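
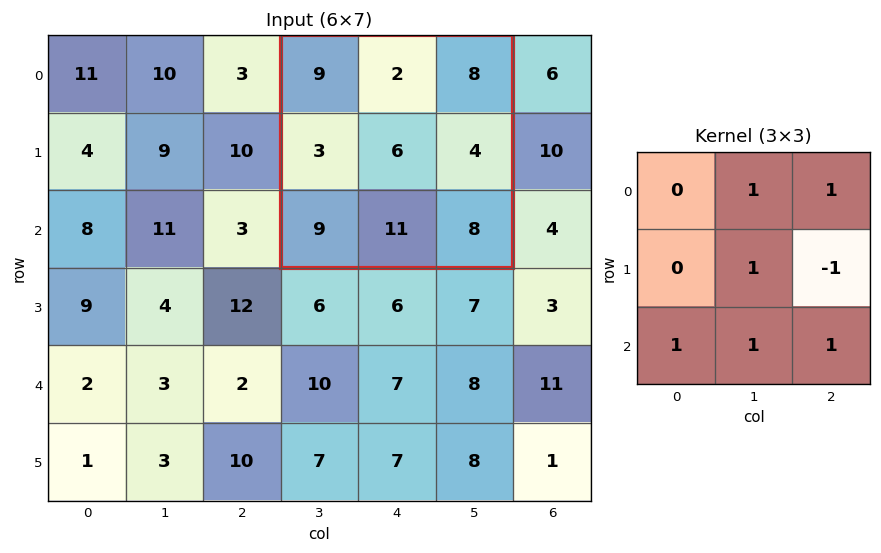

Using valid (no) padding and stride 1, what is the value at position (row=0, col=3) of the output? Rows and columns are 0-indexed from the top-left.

The receptive field on the input at this output position is [9 2 8 / 3 6 4 / 9 11 8]. Elementwise product with the kernel and sum: 2·1 + 8·1 + 6·1 + 4·-1 + 9·1 + 11·1 + 8·1.

40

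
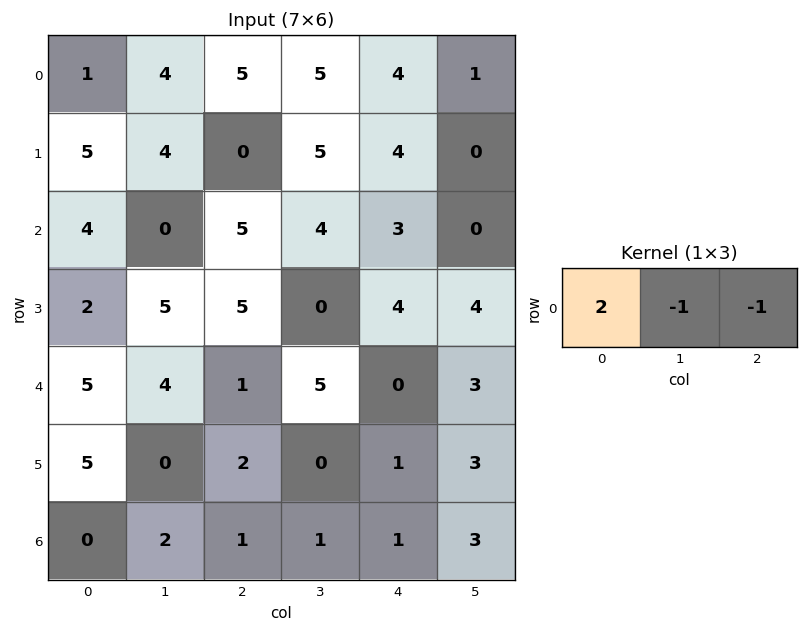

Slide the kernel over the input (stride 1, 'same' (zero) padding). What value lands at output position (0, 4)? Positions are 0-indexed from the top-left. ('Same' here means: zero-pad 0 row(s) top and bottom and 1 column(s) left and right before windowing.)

The receptive field on the zero-padded input at this output position is [5 4 1]. Elementwise product with the kernel and sum: 5·2 + 4·-1 + 1·-1.

5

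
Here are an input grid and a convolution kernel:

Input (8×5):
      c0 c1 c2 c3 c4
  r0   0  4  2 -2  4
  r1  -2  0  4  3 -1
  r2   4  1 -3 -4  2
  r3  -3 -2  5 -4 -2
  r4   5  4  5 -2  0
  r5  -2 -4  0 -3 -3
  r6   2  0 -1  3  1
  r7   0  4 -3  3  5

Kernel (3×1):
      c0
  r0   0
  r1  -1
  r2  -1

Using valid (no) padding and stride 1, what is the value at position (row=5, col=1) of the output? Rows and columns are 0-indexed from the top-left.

-4

The receptive field on the input at this output position is [-4 / 0 / 4]. Elementwise product with the kernel and sum: 0·-1 + 4·-1.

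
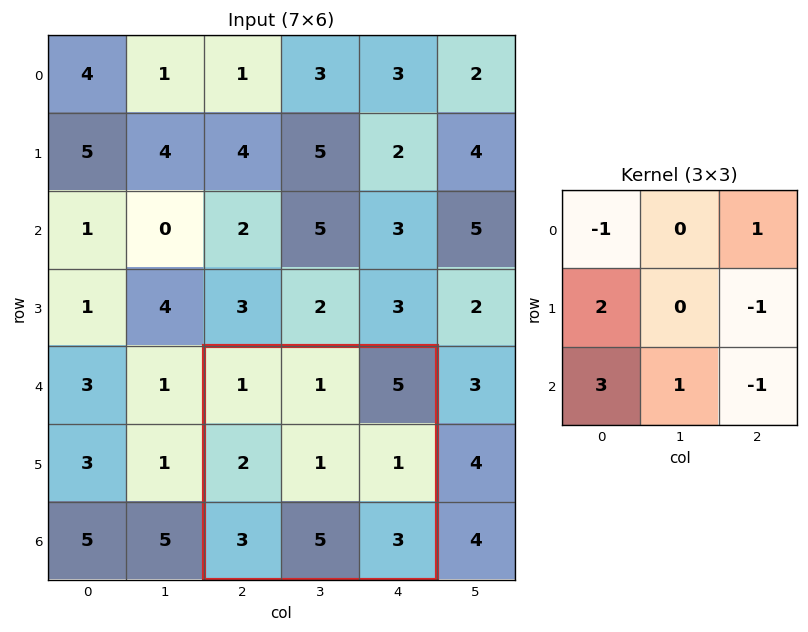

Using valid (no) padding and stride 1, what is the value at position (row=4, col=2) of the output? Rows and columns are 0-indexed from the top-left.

The receptive field on the input at this output position is [1 1 5 / 2 1 1 / 3 5 3]. Elementwise product with the kernel and sum: 1·-1 + 5·1 + 2·2 + 1·-1 + 3·3 + 5·1 + 3·-1.

18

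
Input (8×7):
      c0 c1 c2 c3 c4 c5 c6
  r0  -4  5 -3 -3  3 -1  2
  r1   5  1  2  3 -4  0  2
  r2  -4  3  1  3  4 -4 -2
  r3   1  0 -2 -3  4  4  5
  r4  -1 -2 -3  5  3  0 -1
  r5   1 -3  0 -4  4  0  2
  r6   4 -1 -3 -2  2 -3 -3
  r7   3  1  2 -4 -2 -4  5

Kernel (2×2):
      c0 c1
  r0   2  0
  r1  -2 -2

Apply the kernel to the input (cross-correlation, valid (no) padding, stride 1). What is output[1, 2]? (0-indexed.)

-4

The receptive field on the input at this output position is [2 3 / 1 3]. Elementwise product with the kernel and sum: 2·2 + 1·-2 + 3·-2.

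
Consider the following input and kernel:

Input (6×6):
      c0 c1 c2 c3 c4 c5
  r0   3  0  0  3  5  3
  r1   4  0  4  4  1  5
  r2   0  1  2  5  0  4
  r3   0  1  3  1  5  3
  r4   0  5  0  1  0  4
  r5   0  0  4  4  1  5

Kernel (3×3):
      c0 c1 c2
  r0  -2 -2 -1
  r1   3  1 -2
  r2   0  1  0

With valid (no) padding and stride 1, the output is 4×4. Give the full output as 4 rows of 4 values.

Output[0,0]: The receptive field on the input at this output position is [3 0 0 / 4 0 4 / 0 1 2]. Elementwise product with the kernel and sum: 3·-2 + 0·-2 + 0·-1 + 4·3 + 0·1 + 4·-2 + 1·1.
Output[0,1]: The receptive field on the input at this output position is [0 0 3 / 0 4 4 / 1 2 5]. Elementwise product with the kernel and sum: 0·-2 + 0·-2 + 3·-1 + 0·3 + 4·1 + 4·-2 + 2·1.

-1 -5 8 -16
-14 -14 -5 -3
-4 -7 -13 -12
0 8 -8 -19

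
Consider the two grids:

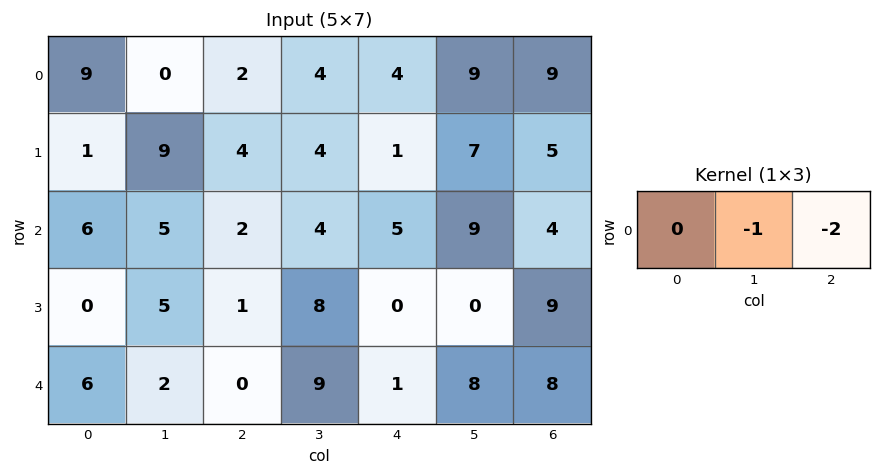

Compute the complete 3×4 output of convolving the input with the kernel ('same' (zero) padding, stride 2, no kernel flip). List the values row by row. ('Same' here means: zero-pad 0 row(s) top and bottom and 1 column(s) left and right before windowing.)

-9 -10 -22 -9
-16 -10 -23 -4
-10 -18 -17 -8

Output[0,0]: The receptive field on the zero-padded input at this output position is [0 9 0]. Elementwise product with the kernel and sum: 9·-1 + 0·-2.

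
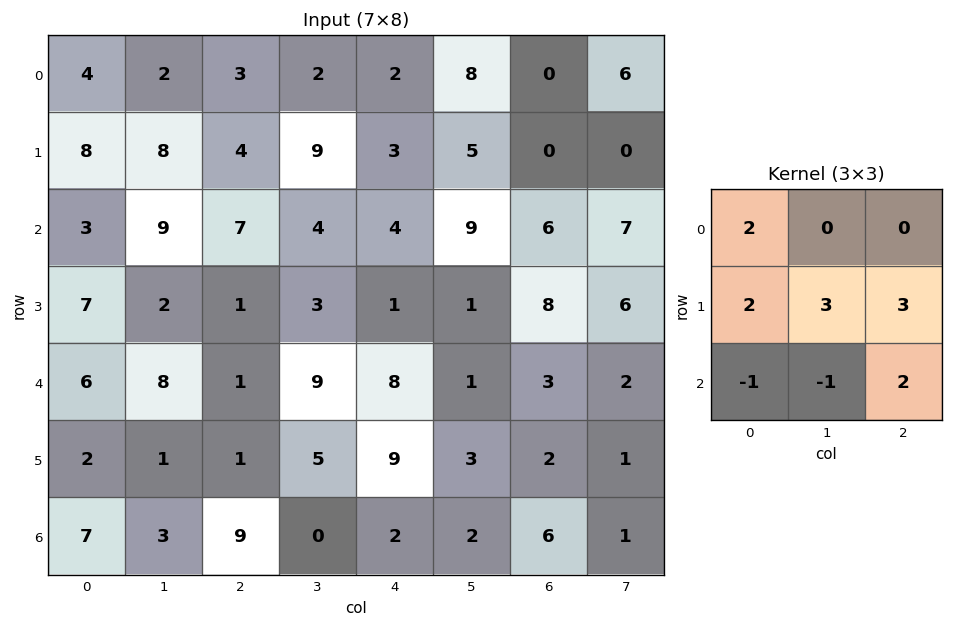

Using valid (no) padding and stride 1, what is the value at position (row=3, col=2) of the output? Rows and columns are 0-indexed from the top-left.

67

The receptive field on the input at this output position is [1 3 1 / 1 9 8 / 1 5 9]. Elementwise product with the kernel and sum: 1·2 + 1·2 + 9·3 + 8·3 + 1·-1 + 5·-1 + 9·2.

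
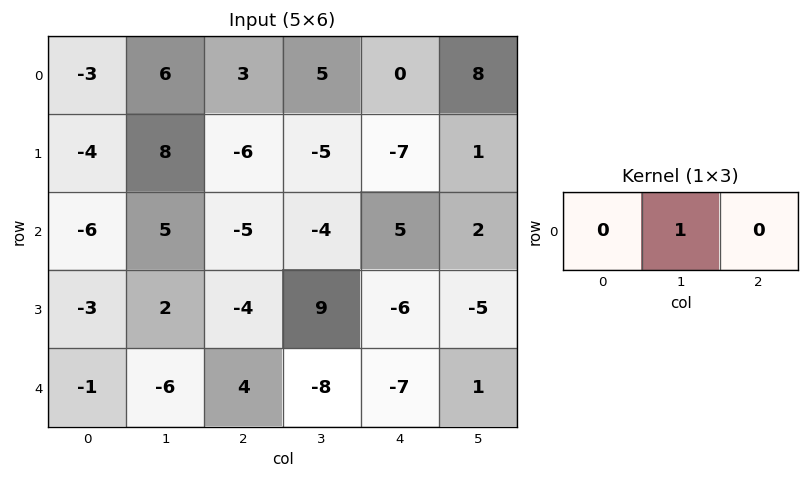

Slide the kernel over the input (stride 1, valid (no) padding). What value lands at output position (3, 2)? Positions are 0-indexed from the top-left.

9

The receptive field on the input at this output position is [-4 9 -6]. Elementwise product with the kernel and sum: 9·1.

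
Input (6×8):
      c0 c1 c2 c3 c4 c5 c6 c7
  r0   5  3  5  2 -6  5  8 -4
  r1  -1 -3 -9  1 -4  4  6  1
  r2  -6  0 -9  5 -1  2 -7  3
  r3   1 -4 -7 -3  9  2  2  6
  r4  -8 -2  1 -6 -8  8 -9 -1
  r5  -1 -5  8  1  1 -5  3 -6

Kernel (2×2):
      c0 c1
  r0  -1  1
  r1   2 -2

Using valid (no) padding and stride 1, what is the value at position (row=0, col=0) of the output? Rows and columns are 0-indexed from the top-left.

2

The receptive field on the input at this output position is [5 3 / -1 -3]. Elementwise product with the kernel and sum: 5·-1 + 3·1 + -1·2 + -3·-2.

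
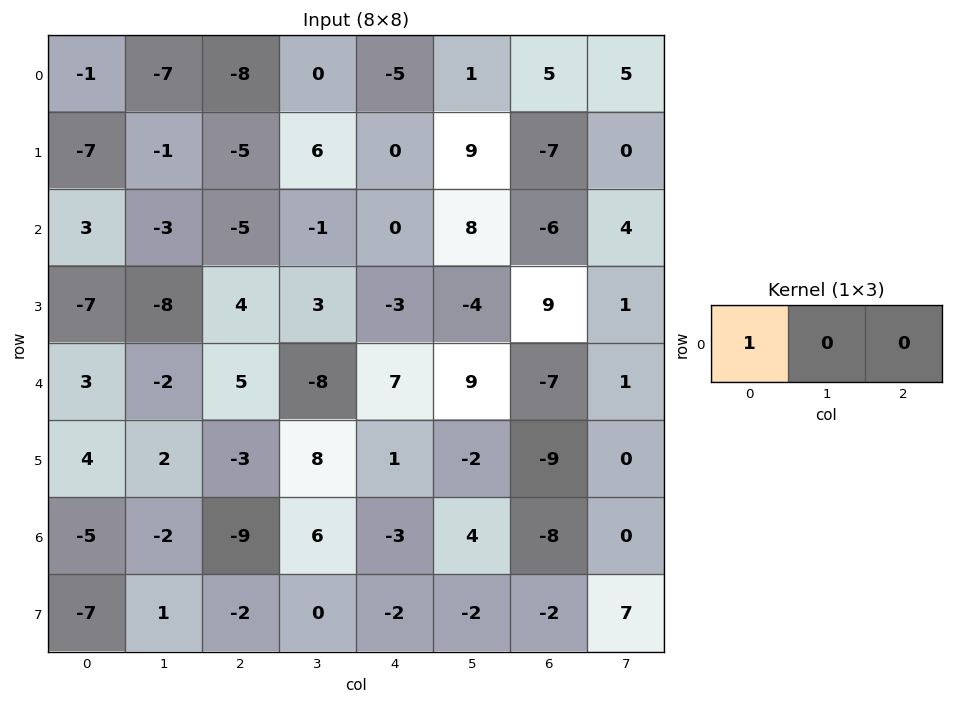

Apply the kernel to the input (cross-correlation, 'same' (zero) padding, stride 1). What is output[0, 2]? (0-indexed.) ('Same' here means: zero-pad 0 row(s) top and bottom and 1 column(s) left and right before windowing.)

The receptive field on the zero-padded input at this output position is [-7 -8 0]. Elementwise product with the kernel and sum: -7·1.

-7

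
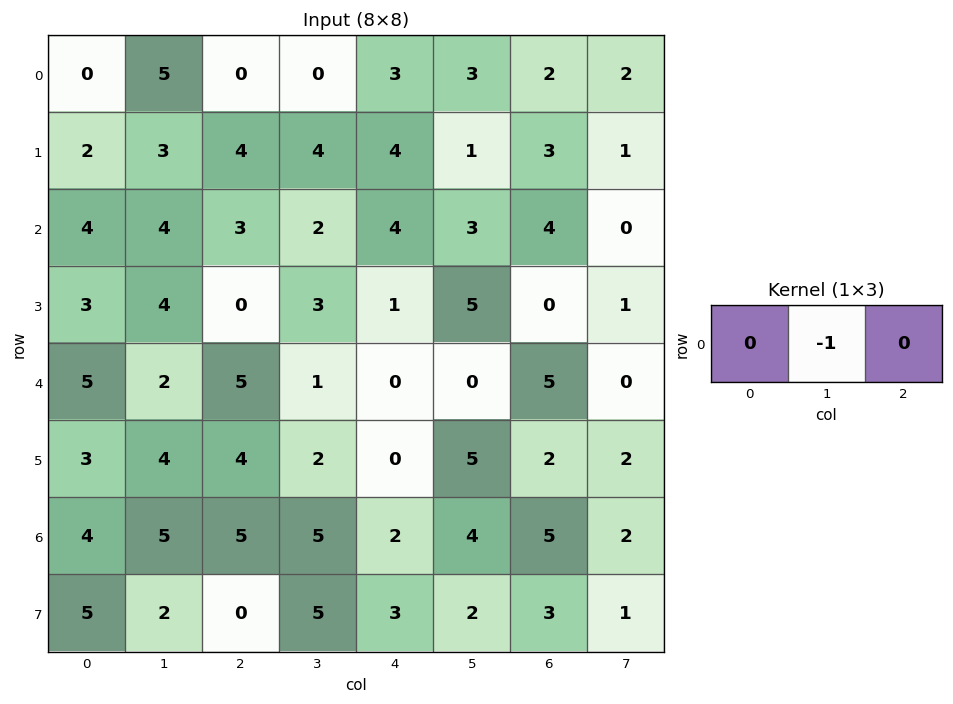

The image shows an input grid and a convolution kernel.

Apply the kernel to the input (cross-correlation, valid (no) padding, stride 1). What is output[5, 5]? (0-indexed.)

-2

The receptive field on the input at this output position is [5 2 2]. Elementwise product with the kernel and sum: 2·-1.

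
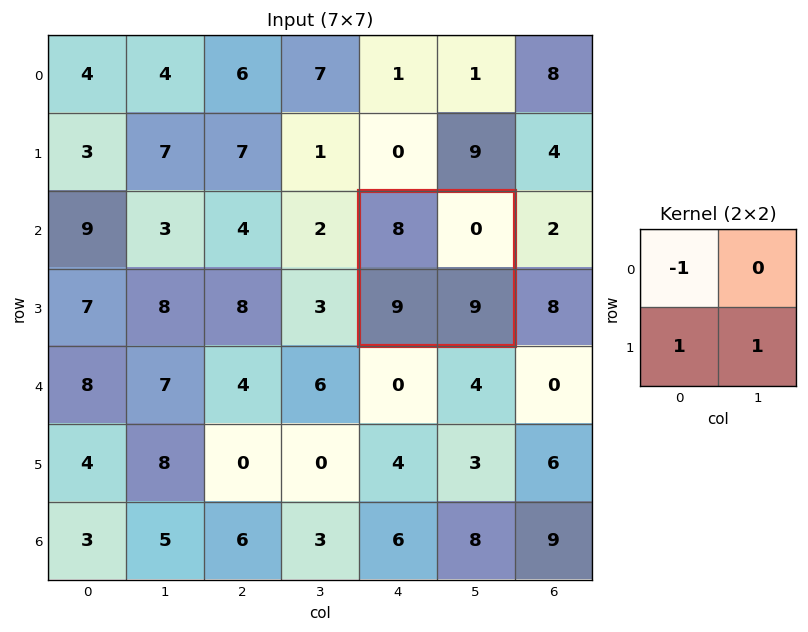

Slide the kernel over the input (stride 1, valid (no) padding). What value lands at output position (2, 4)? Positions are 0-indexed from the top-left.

The receptive field on the input at this output position is [8 0 / 9 9]. Elementwise product with the kernel and sum: 8·-1 + 9·1 + 9·1.

10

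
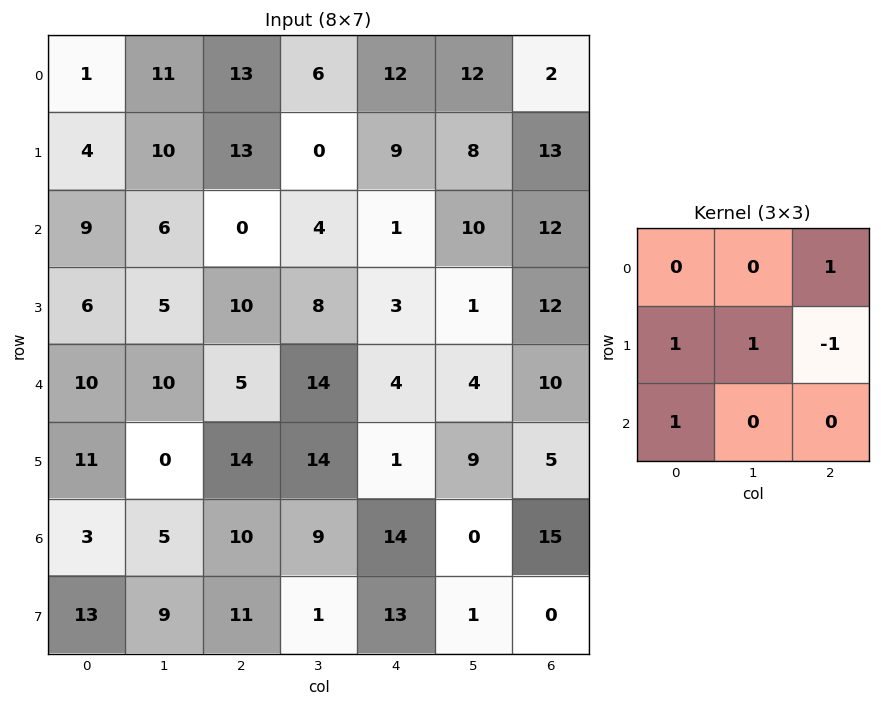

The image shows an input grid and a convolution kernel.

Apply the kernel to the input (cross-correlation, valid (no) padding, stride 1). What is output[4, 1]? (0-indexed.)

The receptive field on the input at this output position is [10 5 14 / 0 14 14 / 5 10 9]. Elementwise product with the kernel and sum: 14·1 + 0·1 + 14·1 + 14·-1 + 5·1.

19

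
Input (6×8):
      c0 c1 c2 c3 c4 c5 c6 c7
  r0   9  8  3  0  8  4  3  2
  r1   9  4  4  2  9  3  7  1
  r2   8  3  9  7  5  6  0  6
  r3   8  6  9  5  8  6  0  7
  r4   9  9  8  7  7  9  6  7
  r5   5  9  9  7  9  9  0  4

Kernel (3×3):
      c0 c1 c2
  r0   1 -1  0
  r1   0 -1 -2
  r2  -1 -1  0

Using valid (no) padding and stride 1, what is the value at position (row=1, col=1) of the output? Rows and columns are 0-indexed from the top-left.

-38

The receptive field on the input at this output position is [4 4 2 / 3 9 7 / 6 9 5]. Elementwise product with the kernel and sum: 4·1 + 4·-1 + 9·-1 + 7·-2 + 6·-1 + 9·-1.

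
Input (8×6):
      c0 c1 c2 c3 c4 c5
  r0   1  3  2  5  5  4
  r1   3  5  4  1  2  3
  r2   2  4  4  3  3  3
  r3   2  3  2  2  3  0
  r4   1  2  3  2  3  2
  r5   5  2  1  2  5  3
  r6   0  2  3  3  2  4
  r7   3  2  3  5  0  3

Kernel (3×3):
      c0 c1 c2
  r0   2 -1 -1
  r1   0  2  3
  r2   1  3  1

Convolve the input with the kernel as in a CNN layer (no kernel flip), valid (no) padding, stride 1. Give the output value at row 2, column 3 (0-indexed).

The receptive field on the input at this output position is [3 3 3 / 2 3 0 / 2 3 2]. Elementwise product with the kernel and sum: 3·2 + 3·-1 + 3·-1 + 3·2 + 0·3 + 2·1 + 3·3 + 2·1.

19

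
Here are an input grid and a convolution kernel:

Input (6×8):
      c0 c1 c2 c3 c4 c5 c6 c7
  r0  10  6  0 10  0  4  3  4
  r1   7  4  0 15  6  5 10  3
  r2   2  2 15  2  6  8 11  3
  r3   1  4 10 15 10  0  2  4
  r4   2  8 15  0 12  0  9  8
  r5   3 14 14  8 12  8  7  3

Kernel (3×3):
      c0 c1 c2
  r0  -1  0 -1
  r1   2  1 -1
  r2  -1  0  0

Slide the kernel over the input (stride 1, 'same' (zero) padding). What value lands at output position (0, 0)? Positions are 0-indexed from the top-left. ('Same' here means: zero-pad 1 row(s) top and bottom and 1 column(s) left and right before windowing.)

4

The receptive field on the zero-padded input at this output position is [0 0 0 / 0 10 6 / 0 7 4]. Elementwise product with the kernel and sum: 0·-1 + 0·-1 + 0·2 + 10·1 + 6·-1 + 0·-1.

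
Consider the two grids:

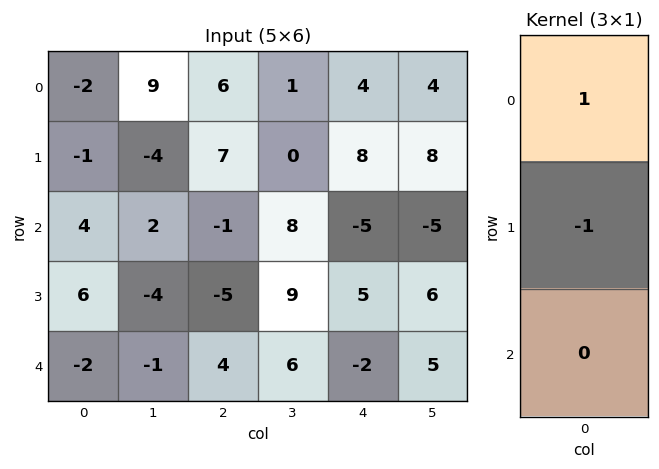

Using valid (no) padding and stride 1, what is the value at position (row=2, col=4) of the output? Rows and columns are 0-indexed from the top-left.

The receptive field on the input at this output position is [-5 / 5 / -2]. Elementwise product with the kernel and sum: -5·1 + 5·-1.

-10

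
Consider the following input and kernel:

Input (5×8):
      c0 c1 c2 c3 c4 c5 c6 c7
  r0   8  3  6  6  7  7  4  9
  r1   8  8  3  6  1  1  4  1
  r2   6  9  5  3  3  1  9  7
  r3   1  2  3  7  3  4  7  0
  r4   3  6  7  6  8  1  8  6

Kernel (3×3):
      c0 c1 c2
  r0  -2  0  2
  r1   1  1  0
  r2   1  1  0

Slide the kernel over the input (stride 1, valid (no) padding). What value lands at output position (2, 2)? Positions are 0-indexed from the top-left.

19

The receptive field on the input at this output position is [5 3 3 / 3 7 3 / 7 6 8]. Elementwise product with the kernel and sum: 5·-2 + 3·2 + 3·1 + 7·1 + 7·1 + 6·1.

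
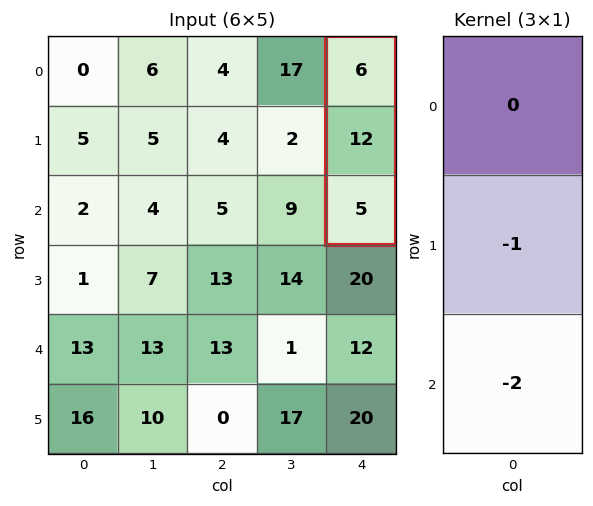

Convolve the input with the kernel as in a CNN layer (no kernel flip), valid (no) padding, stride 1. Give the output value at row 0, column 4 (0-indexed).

-22

The receptive field on the input at this output position is [6 / 12 / 5]. Elementwise product with the kernel and sum: 12·-1 + 5·-2.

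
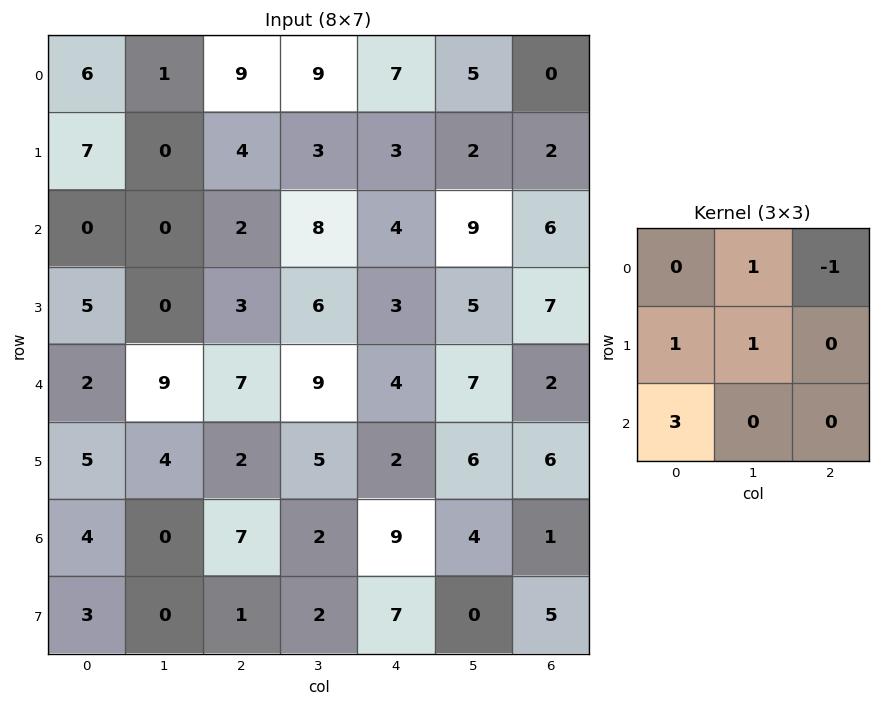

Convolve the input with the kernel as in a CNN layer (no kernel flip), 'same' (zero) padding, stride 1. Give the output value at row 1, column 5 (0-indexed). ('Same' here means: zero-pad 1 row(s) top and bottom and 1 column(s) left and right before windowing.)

22

The receptive field on the zero-padded input at this output position is [7 5 0 / 3 2 2 / 4 9 6]. Elementwise product with the kernel and sum: 5·1 + 0·-1 + 3·1 + 2·1 + 4·3.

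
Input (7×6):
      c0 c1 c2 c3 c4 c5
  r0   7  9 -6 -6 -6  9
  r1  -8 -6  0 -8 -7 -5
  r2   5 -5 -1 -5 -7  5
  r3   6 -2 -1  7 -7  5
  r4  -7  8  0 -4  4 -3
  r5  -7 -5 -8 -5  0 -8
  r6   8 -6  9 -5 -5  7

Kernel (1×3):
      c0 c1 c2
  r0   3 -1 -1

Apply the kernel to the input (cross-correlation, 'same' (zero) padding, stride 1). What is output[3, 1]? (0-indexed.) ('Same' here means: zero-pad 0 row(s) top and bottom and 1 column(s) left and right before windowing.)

21

The receptive field on the zero-padded input at this output position is [6 -2 -1]. Elementwise product with the kernel and sum: 6·3 + -2·-1 + -1·-1.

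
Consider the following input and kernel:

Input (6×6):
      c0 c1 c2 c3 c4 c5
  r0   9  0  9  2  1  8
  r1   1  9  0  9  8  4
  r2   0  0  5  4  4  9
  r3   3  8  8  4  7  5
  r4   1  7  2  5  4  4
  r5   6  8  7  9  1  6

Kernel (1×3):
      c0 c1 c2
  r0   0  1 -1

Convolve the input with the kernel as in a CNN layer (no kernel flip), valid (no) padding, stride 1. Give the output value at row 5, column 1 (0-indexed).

The receptive field on the input at this output position is [8 7 9]. Elementwise product with the kernel and sum: 7·1 + 9·-1.

-2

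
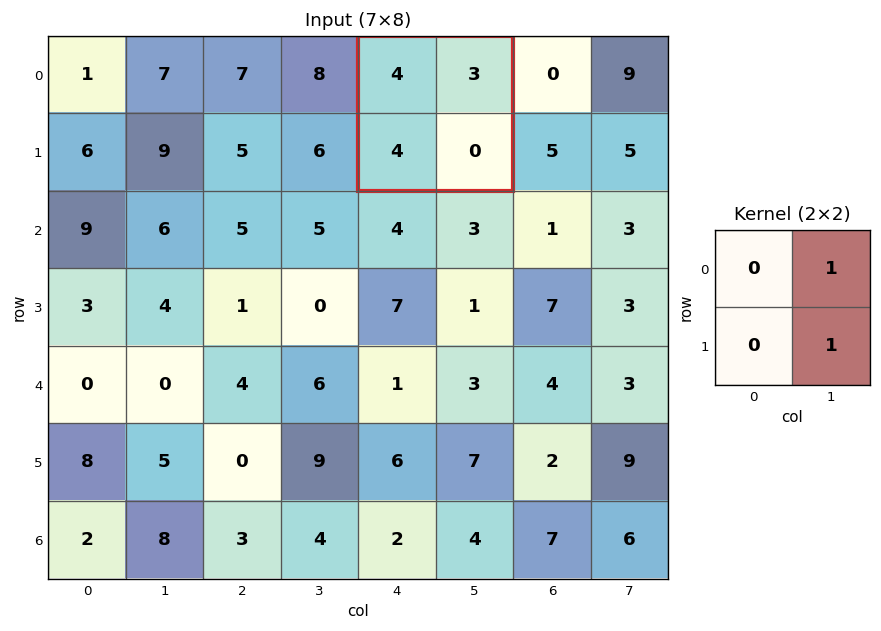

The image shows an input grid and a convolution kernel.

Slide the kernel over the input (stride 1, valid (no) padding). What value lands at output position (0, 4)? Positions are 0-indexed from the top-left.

The receptive field on the input at this output position is [4 3 / 4 0]. Elementwise product with the kernel and sum: 3·1 + 0·1.

3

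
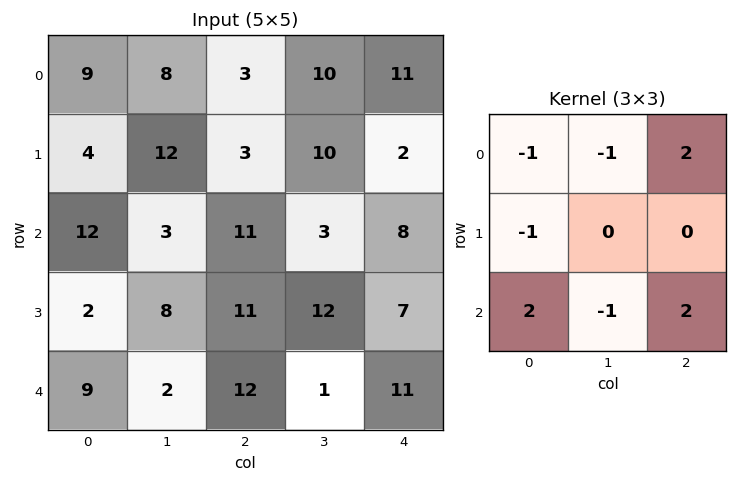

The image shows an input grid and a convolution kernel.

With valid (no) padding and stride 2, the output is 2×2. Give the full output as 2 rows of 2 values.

Output[0,0]: The receptive field on the input at this output position is [9 8 3 / 4 12 3 / 12 3 11]. Elementwise product with the kernel and sum: 9·-1 + 8·-1 + 3·2 + 4·-1 + 12·2 + 3·-1 + 11·2.

28 41
45 36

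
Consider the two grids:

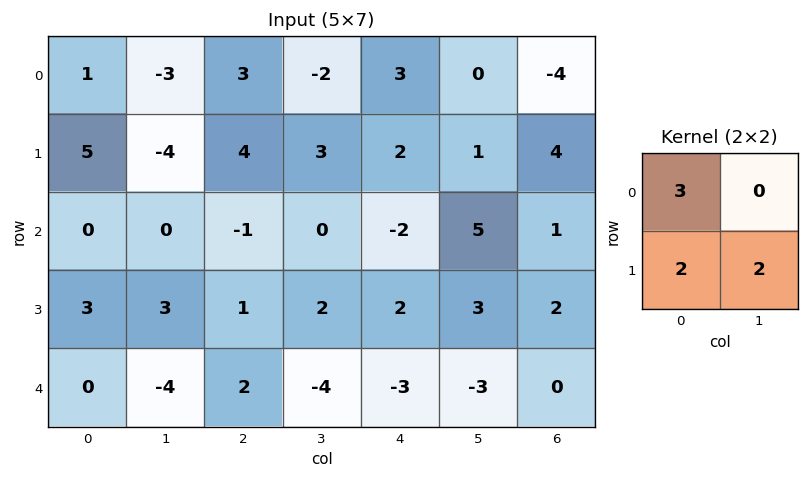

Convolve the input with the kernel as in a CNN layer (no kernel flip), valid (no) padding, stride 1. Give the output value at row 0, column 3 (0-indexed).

The receptive field on the input at this output position is [-2 3 / 3 2]. Elementwise product with the kernel and sum: -2·3 + 3·2 + 2·2.

4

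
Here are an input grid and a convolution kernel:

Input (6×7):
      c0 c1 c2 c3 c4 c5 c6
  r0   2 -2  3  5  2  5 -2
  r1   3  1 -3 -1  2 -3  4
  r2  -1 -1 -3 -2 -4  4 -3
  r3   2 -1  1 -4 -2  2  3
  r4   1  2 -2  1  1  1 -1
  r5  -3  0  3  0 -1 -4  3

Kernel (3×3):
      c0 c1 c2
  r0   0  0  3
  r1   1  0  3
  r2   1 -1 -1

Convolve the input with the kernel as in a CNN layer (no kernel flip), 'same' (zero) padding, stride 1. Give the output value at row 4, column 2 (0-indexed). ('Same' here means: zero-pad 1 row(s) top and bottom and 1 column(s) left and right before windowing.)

The receptive field on the zero-padded input at this output position is [-1 1 -4 / 2 -2 1 / 0 3 0]. Elementwise product with the kernel and sum: -4·3 + 2·1 + 1·3 + 0·1 + 3·-1 + 0·-1.

-10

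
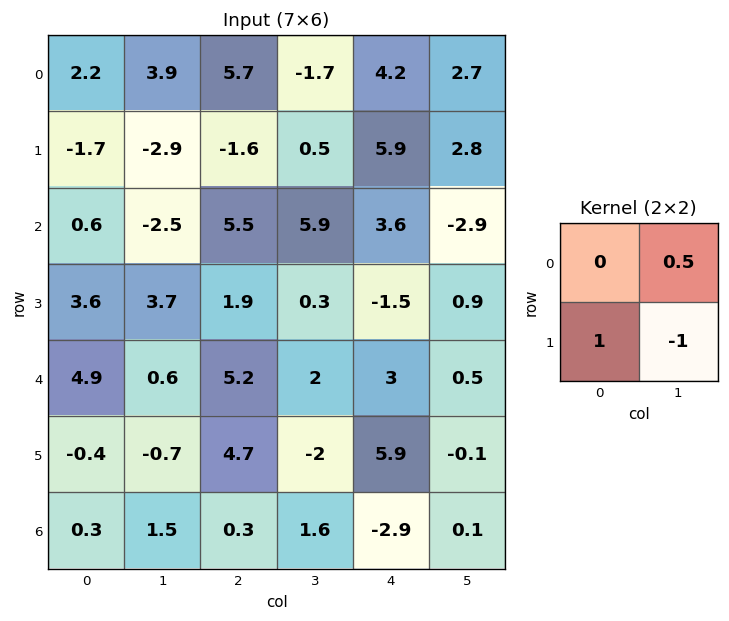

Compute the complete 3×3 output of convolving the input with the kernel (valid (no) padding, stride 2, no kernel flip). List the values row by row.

3.15 -2.95 4.45
-1.35 4.55 -3.85
0.6 7.7 6.25

Output[0,0]: The receptive field on the input at this output position is [2.2 3.9 / -1.7 -2.9]. Elementwise product with the kernel and sum: 3.9·0.5 + -1.7·1 + -2.9·-1.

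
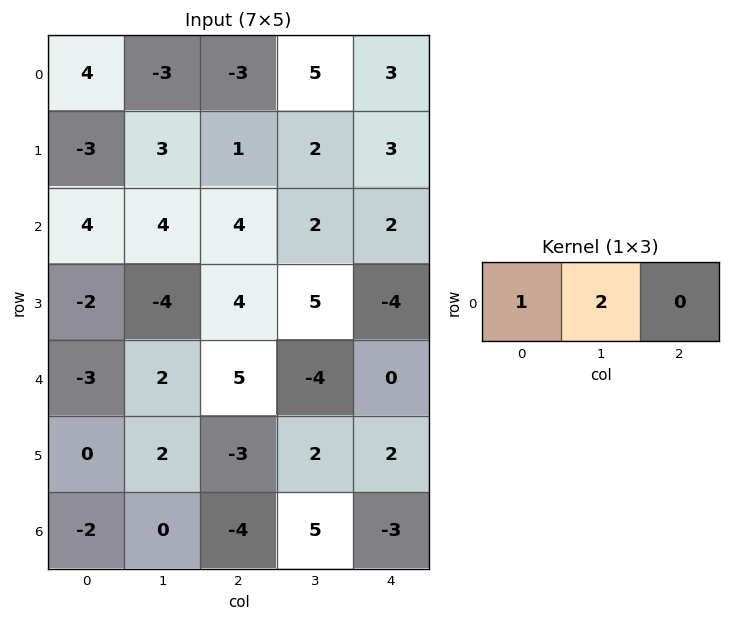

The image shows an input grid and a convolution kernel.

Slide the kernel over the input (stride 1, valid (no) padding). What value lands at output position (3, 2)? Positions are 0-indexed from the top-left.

The receptive field on the input at this output position is [4 5 -4]. Elementwise product with the kernel and sum: 4·1 + 5·2.

14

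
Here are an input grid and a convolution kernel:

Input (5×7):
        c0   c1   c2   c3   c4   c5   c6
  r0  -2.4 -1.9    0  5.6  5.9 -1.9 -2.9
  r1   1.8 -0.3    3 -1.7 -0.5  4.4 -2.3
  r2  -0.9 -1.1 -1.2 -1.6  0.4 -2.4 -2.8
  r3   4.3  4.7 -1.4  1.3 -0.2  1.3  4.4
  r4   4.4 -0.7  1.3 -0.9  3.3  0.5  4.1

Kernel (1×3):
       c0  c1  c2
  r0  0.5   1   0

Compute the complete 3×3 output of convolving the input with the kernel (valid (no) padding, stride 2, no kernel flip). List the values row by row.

-3.1 5.6 1.05
-1.55 -2.2 -2.2
1.5 -0.25 2.15

Output[0,0]: The receptive field on the input at this output position is [-2.4 -1.9 0]. Elementwise product with the kernel and sum: -2.4·0.5 + -1.9·1.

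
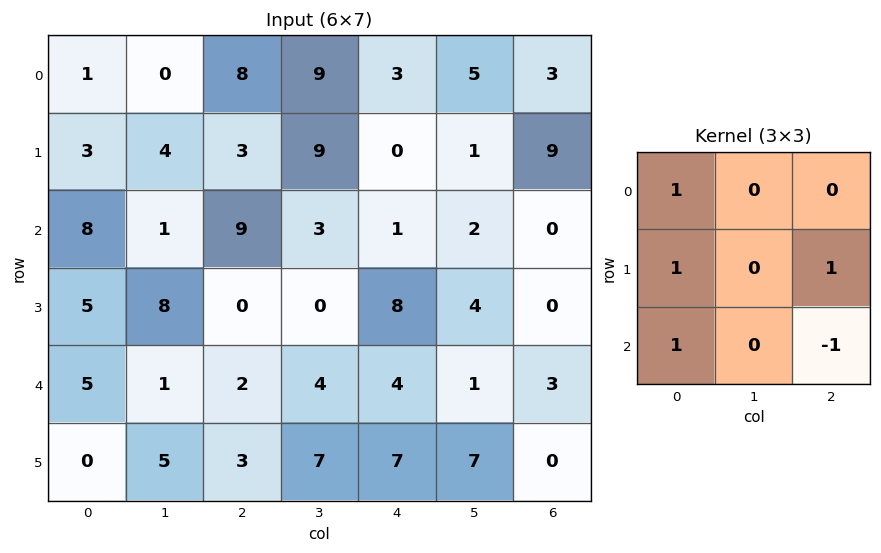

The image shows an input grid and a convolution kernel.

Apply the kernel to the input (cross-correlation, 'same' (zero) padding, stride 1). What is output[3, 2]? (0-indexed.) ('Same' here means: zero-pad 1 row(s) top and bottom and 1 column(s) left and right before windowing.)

6

The receptive field on the zero-padded input at this output position is [1 9 3 / 8 0 0 / 1 2 4]. Elementwise product with the kernel and sum: 1·1 + 8·1 + 0·1 + 1·1 + 4·-1.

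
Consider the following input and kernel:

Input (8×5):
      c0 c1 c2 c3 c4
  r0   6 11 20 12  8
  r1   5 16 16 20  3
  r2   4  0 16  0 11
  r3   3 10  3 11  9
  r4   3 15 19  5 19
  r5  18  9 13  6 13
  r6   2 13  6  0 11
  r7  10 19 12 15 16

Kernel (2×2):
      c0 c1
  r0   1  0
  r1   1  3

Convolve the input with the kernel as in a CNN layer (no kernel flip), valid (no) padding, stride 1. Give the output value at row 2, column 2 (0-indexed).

The receptive field on the input at this output position is [16 0 / 3 11]. Elementwise product with the kernel and sum: 16·1 + 3·1 + 11·3.

52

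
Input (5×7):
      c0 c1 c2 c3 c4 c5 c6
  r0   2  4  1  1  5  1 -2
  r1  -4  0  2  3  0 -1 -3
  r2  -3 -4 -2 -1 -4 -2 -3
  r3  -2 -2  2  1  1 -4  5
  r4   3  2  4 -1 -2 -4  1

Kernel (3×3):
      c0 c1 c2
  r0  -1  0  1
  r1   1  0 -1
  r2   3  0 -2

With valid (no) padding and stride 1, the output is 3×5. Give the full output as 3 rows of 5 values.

Output[0,0]: The receptive field on the input at this output position is [2 4 1 / -4 0 2 / -3 -4 -2]. Elementwise product with the kernel and sum: 2·-1 + 1·1 + -4·1 + 2·-1 + -3·3 + -2·-2.
Output[0,1]: The receptive field on the input at this output position is [4 1 1 / 0 2 3 / -4 -2 -1]. Elementwise product with the kernel and sum: 4·-1 + 1·1 + 0·1 + 3·-1 + -4·3 + -1·-2.

-12 -16 8 5 -10
-5 -8 4 8 -11
-2 8 15 9 -11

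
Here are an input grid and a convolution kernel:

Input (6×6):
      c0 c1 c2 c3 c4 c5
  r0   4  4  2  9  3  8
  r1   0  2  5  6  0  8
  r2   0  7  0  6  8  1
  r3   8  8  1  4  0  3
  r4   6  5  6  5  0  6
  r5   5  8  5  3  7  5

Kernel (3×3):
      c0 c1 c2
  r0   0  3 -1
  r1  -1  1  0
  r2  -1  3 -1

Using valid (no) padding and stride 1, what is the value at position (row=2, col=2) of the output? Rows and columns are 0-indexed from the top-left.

22

The receptive field on the input at this output position is [0 6 8 / 1 4 0 / 6 5 0]. Elementwise product with the kernel and sum: 6·3 + 8·-1 + 1·-1 + 4·1 + 6·-1 + 5·3 + 0·-1.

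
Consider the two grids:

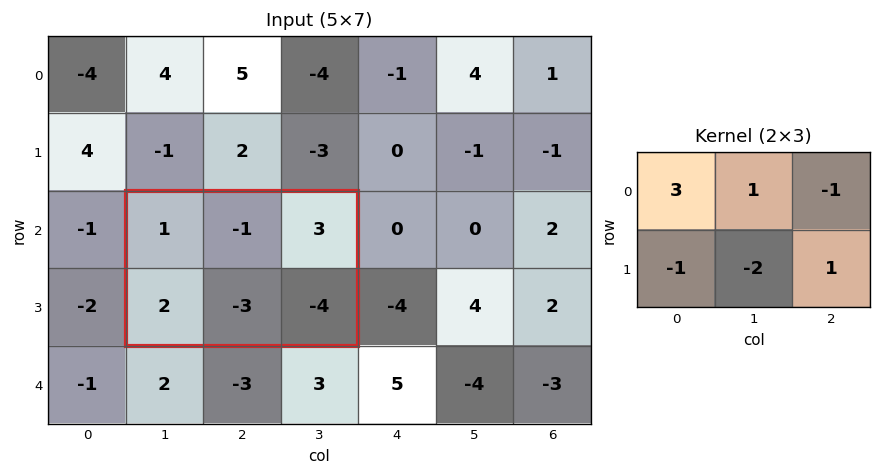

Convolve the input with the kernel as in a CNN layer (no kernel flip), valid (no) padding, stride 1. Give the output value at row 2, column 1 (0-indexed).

The receptive field on the input at this output position is [1 -1 3 / 2 -3 -4]. Elementwise product with the kernel and sum: 1·3 + -1·1 + 3·-1 + 2·-1 + -3·-2 + -4·1.

-1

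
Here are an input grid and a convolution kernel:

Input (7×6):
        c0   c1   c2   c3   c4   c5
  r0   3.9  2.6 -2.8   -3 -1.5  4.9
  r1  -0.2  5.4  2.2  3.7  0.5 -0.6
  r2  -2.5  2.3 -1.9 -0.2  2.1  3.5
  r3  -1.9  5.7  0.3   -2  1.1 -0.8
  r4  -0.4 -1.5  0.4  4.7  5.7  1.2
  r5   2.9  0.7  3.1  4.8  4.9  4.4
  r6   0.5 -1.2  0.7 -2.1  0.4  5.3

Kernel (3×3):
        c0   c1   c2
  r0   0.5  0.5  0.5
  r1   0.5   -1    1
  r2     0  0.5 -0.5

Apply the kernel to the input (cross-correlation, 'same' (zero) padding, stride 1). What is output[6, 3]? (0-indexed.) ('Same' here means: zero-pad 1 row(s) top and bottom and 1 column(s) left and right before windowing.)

9.25

The receptive field on the zero-padded input at this output position is [3.1 4.8 4.9 / 0.7 -2.1 0.4 / 0 0 0]. Elementwise product with the kernel and sum: 3.1·0.5 + 4.8·0.5 + 4.9·0.5 + 0.7·0.5 + -2.1·-1 + 0.4·1 + 0·0.5 + 0·-0.5.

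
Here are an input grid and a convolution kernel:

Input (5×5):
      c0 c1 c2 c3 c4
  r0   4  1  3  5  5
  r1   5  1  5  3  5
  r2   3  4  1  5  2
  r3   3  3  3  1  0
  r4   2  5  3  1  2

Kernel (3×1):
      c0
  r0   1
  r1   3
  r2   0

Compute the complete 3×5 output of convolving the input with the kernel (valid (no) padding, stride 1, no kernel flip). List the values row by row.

19 4 18 14 20
14 13 8 18 11
12 13 10 8 2

Output[0,0]: The receptive field on the input at this output position is [4 / 5 / 3]. Elementwise product with the kernel and sum: 4·1 + 5·3.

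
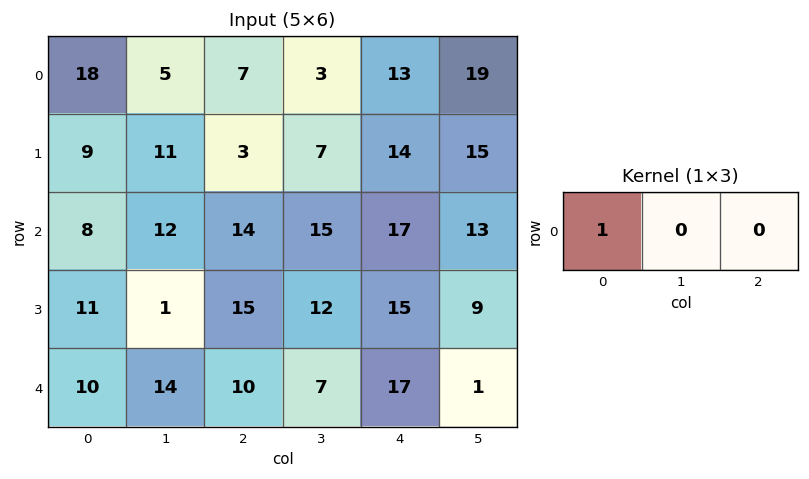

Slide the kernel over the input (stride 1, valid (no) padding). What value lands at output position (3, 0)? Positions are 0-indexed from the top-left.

11

The receptive field on the input at this output position is [11 1 15]. Elementwise product with the kernel and sum: 11·1.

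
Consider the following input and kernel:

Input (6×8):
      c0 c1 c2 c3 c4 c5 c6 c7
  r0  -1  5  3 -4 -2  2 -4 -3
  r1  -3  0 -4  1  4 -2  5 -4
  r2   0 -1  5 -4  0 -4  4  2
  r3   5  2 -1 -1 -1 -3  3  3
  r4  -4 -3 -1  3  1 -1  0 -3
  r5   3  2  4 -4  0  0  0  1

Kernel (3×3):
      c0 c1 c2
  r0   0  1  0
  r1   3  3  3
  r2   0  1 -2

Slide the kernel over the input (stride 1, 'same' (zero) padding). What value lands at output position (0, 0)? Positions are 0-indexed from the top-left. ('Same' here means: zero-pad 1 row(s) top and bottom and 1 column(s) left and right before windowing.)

9

The receptive field on the zero-padded input at this output position is [0 0 0 / 0 -1 5 / 0 -3 0]. Elementwise product with the kernel and sum: 0·1 + 0·3 + -1·3 + 5·3 + -3·1 + 0·-2.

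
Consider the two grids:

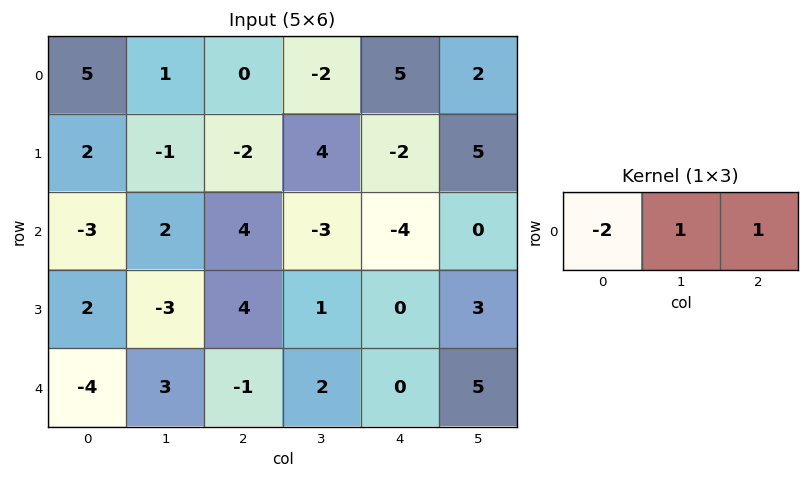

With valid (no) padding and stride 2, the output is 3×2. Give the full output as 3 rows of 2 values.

Output[0,0]: The receptive field on the input at this output position is [5 1 0]. Elementwise product with the kernel and sum: 5·-2 + 1·1 + 0·1.
Output[0,1]: The receptive field on the input at this output position is [0 -2 5]. Elementwise product with the kernel and sum: 0·-2 + -2·1 + 5·1.

-9 3
12 -15
10 4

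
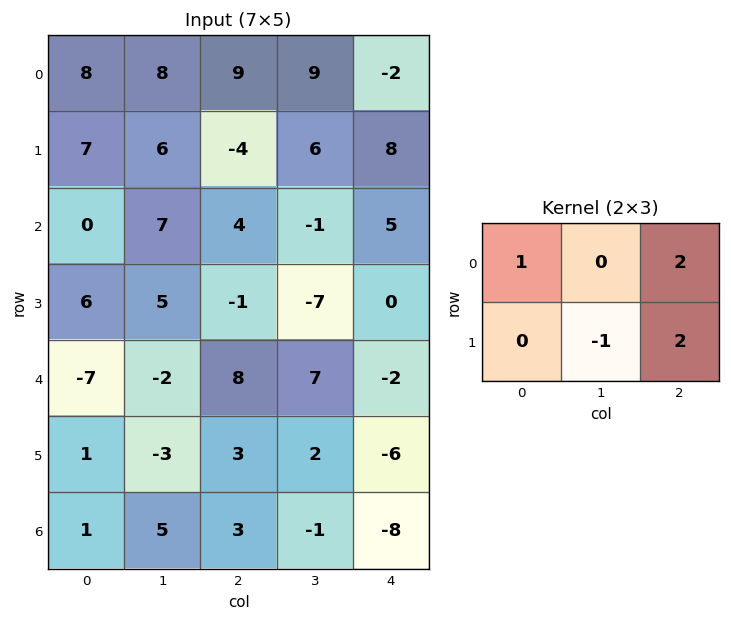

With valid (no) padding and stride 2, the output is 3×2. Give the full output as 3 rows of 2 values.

12 15
1 21
18 -10

Output[0,0]: The receptive field on the input at this output position is [8 8 9 / 7 6 -4]. Elementwise product with the kernel and sum: 8·1 + 9·2 + 6·-1 + -4·2.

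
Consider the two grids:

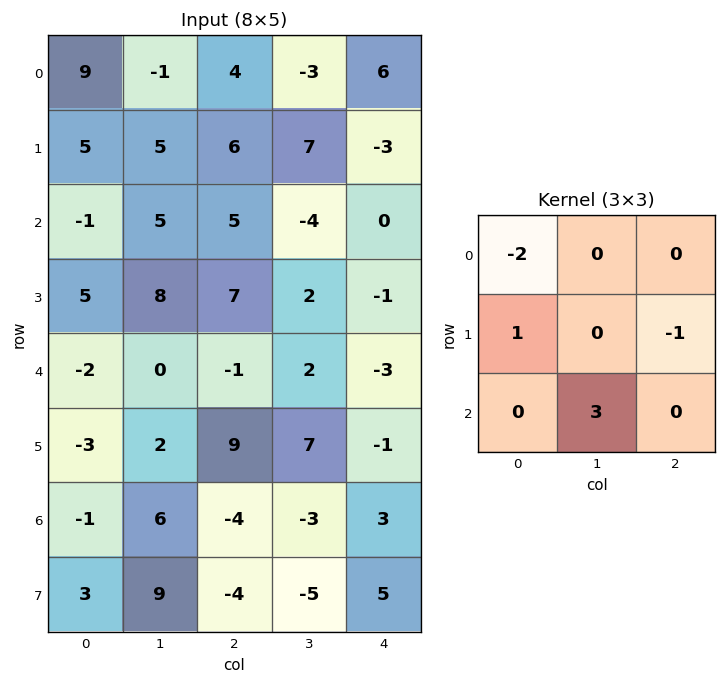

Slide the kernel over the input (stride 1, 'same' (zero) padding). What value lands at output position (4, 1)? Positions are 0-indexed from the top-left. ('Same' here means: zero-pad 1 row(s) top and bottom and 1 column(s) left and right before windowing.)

The receptive field on the zero-padded input at this output position is [5 8 7 / -2 0 -1 / -3 2 9]. Elementwise product with the kernel and sum: 5·-2 + -2·1 + -1·-1 + 2·3.

-5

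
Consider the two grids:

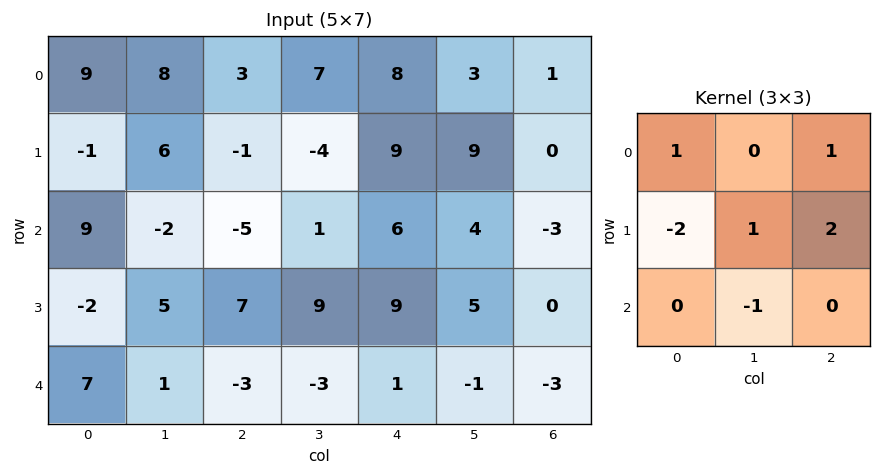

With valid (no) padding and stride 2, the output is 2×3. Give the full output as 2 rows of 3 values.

Output[0,0]: The receptive field on the input at this output position is [9 8 3 / -1 6 -1 / 9 -2 -5]. Elementwise product with the kernel and sum: 9·1 + 3·1 + -1·-2 + 6·1 + -1·2 + -2·-1.
Output[0,1]: The receptive field on the input at this output position is [3 7 8 / -1 -4 9 / -5 1 6]. Elementwise product with the kernel and sum: 3·1 + 8·1 + -1·-2 + -4·1 + 9·2 + 1·-1.

20 26 -4
26 17 -9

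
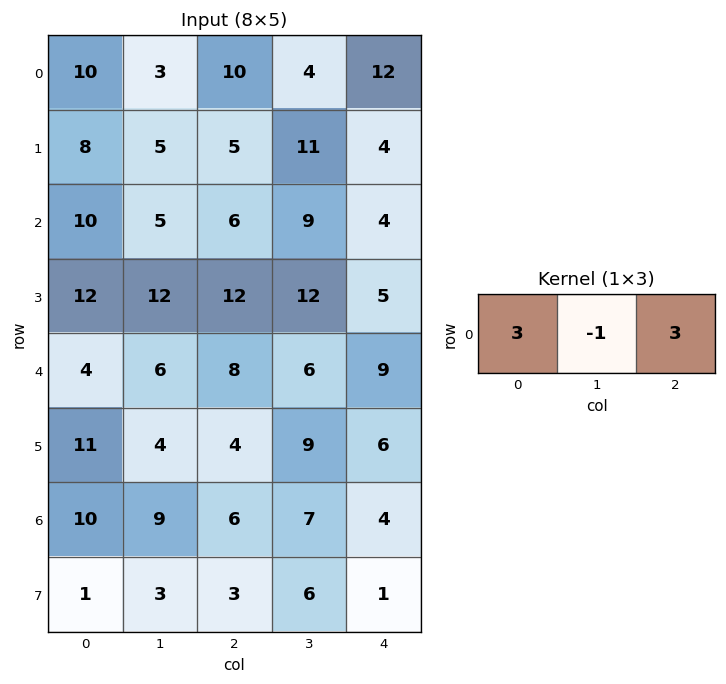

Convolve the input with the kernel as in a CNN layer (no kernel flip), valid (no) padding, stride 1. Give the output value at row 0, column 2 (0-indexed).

The receptive field on the input at this output position is [10 4 12]. Elementwise product with the kernel and sum: 10·3 + 4·-1 + 12·3.

62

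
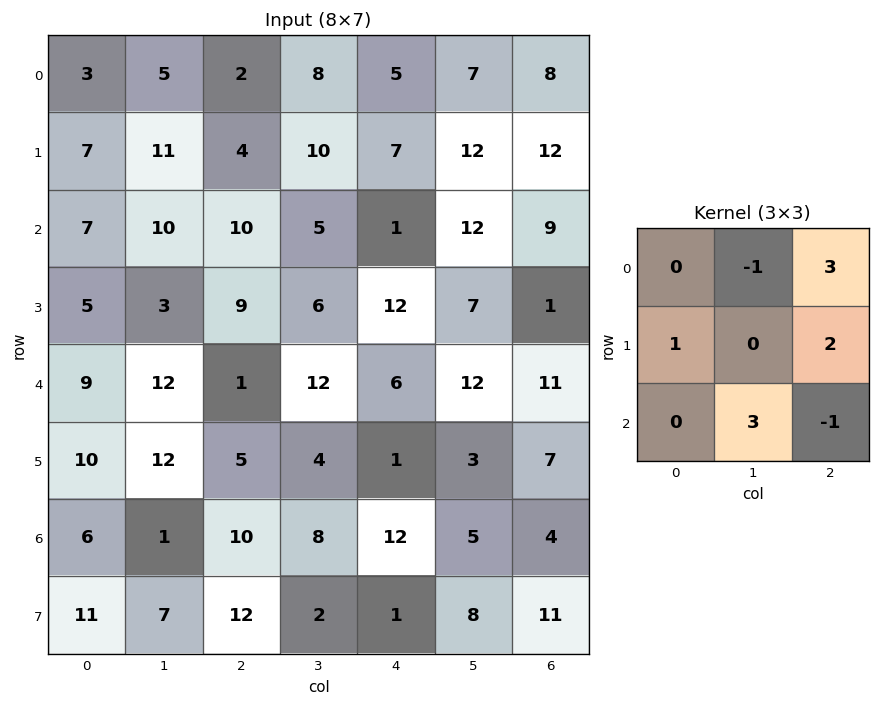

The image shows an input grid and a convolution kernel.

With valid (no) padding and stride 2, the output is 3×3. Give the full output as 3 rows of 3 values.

Output[0,0]: The receptive field on the input at this output position is [3 5 2 / 7 11 4 / 7 10 10]. Elementwise product with the kernel and sum: 5·-1 + 2·3 + 7·1 + 4·2 + 10·3 + 10·-1.

36 39 75
78 61 54
4 25 47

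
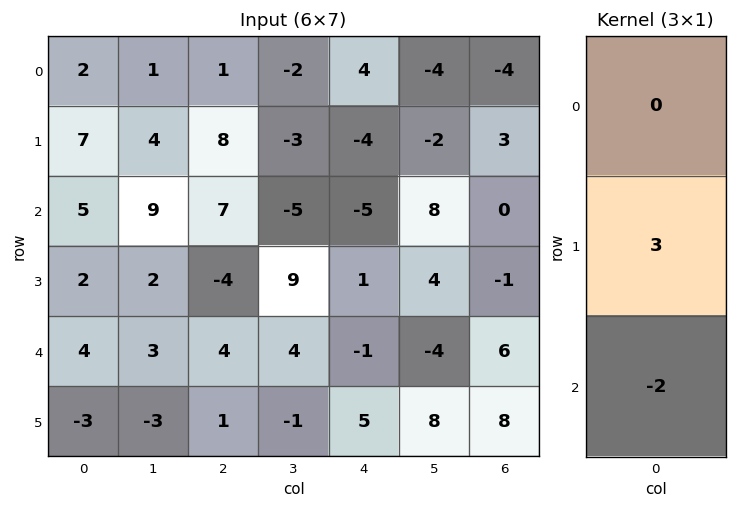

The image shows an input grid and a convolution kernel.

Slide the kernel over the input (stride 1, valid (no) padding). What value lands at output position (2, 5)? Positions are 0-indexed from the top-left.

The receptive field on the input at this output position is [8 / 4 / -4]. Elementwise product with the kernel and sum: 4·3 + -4·-2.

20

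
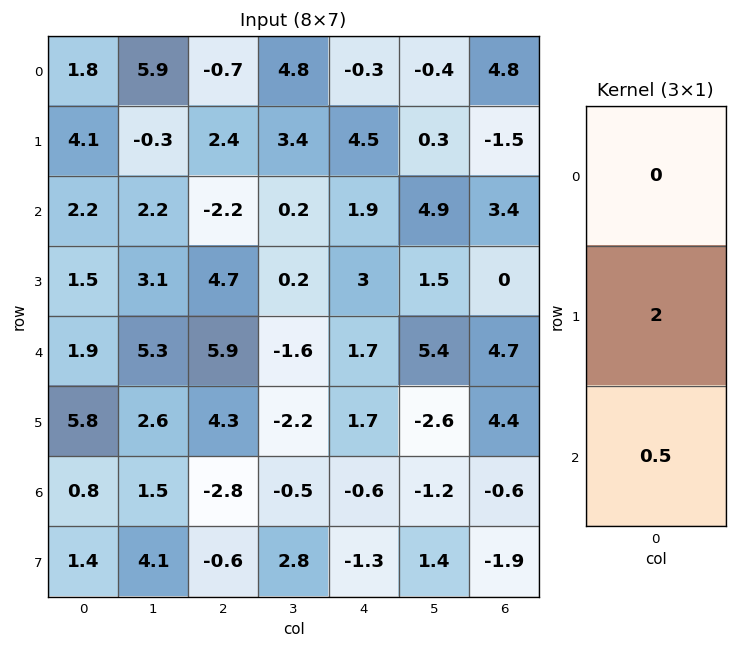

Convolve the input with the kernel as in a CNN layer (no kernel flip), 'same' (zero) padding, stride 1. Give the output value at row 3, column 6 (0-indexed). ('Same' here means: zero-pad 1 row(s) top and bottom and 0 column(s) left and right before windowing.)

The receptive field on the zero-padded input at this output position is [3.4 / 0 / 4.7]. Elementwise product with the kernel and sum: 0·2 + 4.7·0.5.

2.35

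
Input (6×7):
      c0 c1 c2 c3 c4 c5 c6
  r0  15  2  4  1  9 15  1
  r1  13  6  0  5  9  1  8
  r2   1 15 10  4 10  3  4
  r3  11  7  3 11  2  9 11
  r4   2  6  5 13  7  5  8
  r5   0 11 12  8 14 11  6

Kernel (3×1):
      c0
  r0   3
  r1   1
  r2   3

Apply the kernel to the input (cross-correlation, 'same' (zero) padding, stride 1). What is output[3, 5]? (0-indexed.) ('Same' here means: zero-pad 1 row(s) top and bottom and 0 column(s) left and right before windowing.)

The receptive field on the zero-padded input at this output position is [3 / 9 / 5]. Elementwise product with the kernel and sum: 3·3 + 9·1 + 5·3.

33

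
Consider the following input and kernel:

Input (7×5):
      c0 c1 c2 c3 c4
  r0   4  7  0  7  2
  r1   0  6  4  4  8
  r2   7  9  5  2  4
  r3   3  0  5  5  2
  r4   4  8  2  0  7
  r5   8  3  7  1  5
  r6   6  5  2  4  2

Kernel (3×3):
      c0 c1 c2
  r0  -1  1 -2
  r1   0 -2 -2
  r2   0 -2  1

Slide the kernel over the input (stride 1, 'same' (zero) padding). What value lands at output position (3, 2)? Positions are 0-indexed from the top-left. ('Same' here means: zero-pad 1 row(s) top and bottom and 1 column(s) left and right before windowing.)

The receptive field on the zero-padded input at this output position is [9 5 2 / 0 5 5 / 8 2 0]. Elementwise product with the kernel and sum: 9·-1 + 5·1 + 2·-2 + 5·-2 + 5·-2 + 2·-2 + 0·1.

-32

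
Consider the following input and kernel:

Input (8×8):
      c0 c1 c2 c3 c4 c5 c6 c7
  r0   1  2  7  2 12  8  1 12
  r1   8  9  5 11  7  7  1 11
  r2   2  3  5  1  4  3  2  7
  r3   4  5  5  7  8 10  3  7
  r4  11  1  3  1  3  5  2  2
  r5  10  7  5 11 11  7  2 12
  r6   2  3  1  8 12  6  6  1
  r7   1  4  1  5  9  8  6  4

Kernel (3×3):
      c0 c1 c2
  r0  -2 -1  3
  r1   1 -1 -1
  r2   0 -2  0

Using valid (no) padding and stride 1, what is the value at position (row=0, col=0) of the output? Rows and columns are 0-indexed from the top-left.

The receptive field on the input at this output position is [1 2 7 / 8 9 5 / 2 3 5]. Elementwise product with the kernel and sum: 1·-2 + 2·-1 + 7·3 + 8·1 + 9·-1 + 5·-1 + 3·-2.

5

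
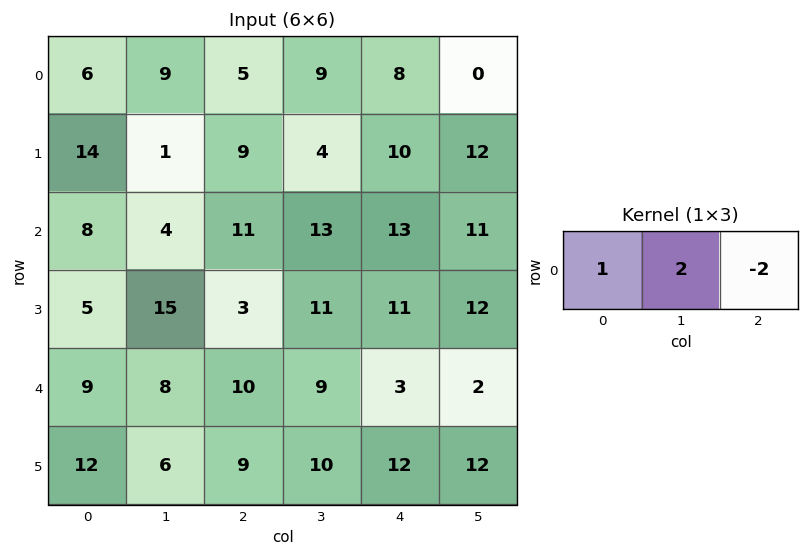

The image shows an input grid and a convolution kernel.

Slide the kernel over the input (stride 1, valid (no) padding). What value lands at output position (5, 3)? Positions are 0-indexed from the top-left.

The receptive field on the input at this output position is [10 12 12]. Elementwise product with the kernel and sum: 10·1 + 12·2 + 12·-2.

10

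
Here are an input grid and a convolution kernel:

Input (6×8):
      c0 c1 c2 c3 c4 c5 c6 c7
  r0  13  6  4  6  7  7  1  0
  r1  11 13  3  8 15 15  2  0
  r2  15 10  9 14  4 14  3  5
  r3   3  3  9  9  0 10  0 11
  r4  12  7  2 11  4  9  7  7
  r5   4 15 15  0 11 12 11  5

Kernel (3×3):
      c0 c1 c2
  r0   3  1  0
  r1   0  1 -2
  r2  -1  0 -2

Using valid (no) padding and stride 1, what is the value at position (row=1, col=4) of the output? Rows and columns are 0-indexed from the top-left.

68

The receptive field on the input at this output position is [15 15 2 / 4 14 3 / 0 10 0]. Elementwise product with the kernel and sum: 15·3 + 15·1 + 14·1 + 3·-2 + 0·-1 + 0·-2.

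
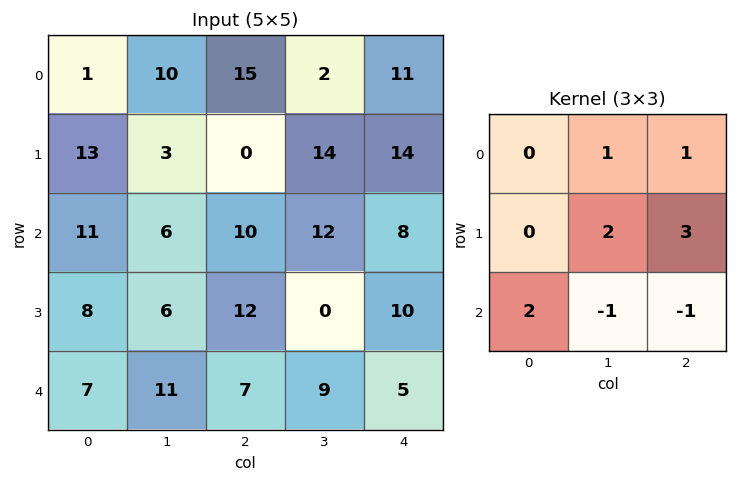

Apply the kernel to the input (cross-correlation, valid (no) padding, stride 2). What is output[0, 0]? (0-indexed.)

The receptive field on the input at this output position is [1 10 15 / 13 3 0 / 11 6 10]. Elementwise product with the kernel and sum: 10·1 + 15·1 + 3·2 + 0·3 + 11·2 + 6·-1 + 10·-1.

37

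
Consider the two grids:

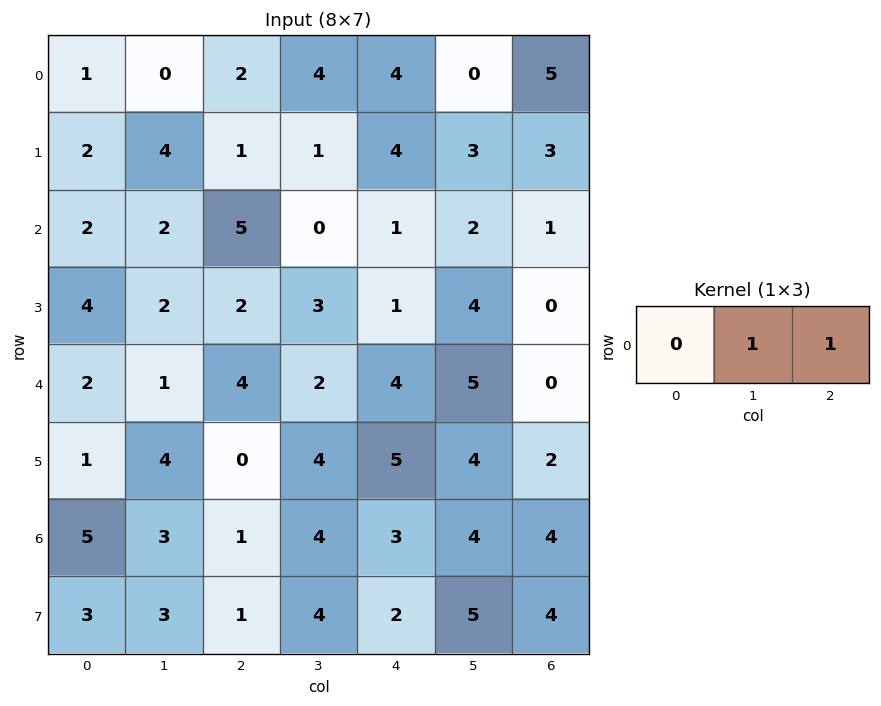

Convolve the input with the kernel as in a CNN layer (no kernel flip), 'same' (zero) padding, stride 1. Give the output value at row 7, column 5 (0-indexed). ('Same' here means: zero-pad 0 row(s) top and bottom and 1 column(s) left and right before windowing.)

9

The receptive field on the zero-padded input at this output position is [2 5 4]. Elementwise product with the kernel and sum: 5·1 + 4·1.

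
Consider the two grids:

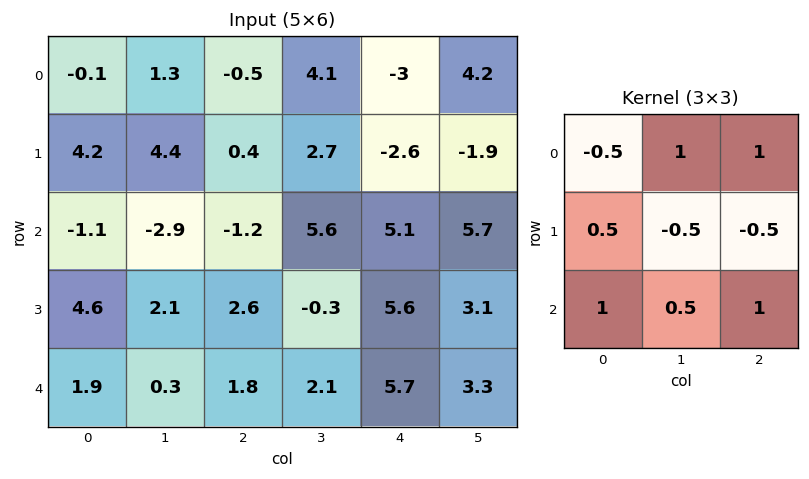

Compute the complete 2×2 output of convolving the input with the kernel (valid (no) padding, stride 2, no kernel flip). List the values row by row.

-3.2 8.2
0.25 18.5

Output[0,0]: The receptive field on the input at this output position is [-0.1 1.3 -0.5 / 4.2 4.4 0.4 / -1.1 -2.9 -1.2]. Elementwise product with the kernel and sum: -0.1·-0.5 + 1.3·1 + -0.5·1 + 4.2·0.5 + 4.4·-0.5 + 0.4·-0.5 + -1.1·1 + -2.9·0.5 + -1.2·1.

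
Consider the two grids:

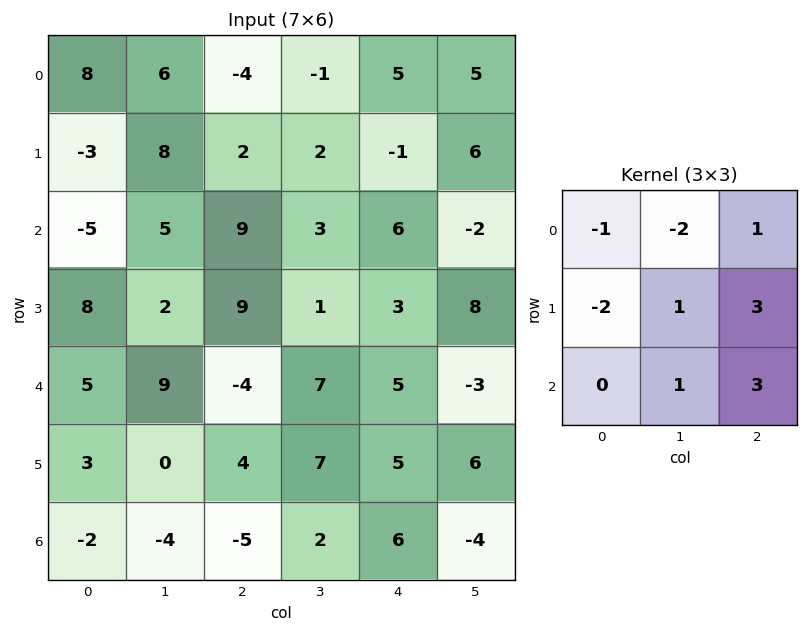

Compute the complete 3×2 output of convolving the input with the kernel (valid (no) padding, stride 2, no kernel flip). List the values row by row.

28 27
14 5
-40 29

Output[0,0]: The receptive field on the input at this output position is [8 6 -4 / -3 8 2 / -5 5 9]. Elementwise product with the kernel and sum: 8·-1 + 6·-2 + -4·1 + -3·-2 + 8·1 + 2·3 + 5·1 + 9·3.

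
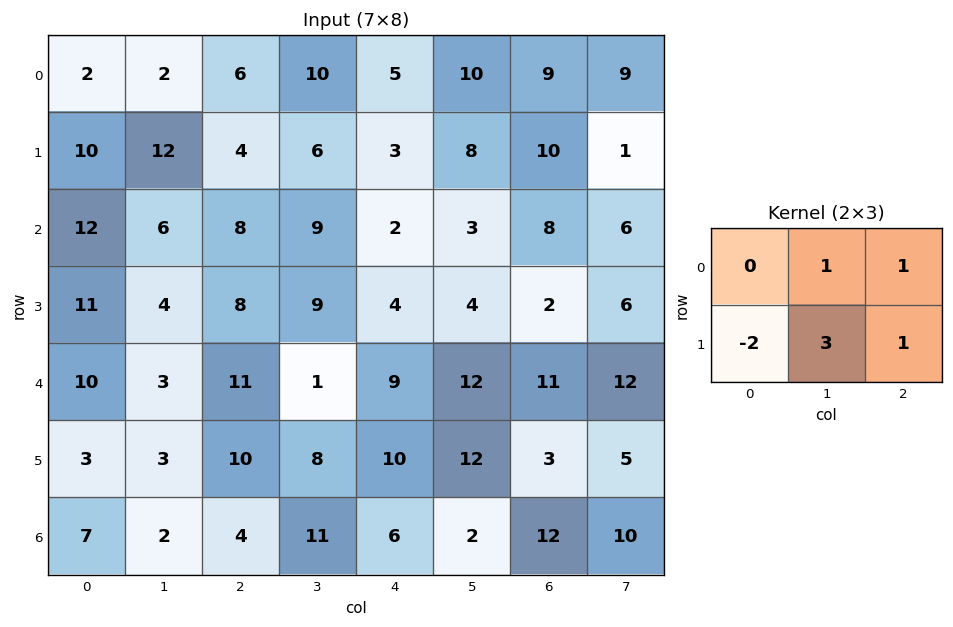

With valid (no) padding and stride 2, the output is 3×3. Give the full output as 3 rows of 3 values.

Output[0,0]: The receptive field on the input at this output position is [2 2 6 / 10 12 4]. Elementwise product with the kernel and sum: 2·1 + 6·1 + 10·-2 + 12·3 + 4·1.

28 28 47
12 26 17
27 24 42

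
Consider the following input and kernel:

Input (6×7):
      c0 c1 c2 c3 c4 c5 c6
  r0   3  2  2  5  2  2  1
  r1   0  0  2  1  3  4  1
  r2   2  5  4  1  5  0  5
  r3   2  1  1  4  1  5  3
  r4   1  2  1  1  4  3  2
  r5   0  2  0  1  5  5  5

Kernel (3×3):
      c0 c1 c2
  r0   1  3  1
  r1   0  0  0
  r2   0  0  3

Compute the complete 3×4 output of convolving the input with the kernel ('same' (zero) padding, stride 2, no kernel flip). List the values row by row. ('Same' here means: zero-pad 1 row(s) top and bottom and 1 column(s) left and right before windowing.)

Output[0,0]: The receptive field on the zero-padded input at this output position is [0 0 0 / 0 3 2 / 0 0 0]. Elementwise product with the kernel and sum: 0·1 + 0·3 + 0·1 + 0·3.
Output[0,1]: The receptive field on the zero-padded input at this output position is [0 0 0 / 2 2 5 / 0 2 1]. Elementwise product with the kernel and sum: 0·1 + 0·3 + 0·1 + 1·3.

0 3 12 0
3 19 29 7
13 11 27 14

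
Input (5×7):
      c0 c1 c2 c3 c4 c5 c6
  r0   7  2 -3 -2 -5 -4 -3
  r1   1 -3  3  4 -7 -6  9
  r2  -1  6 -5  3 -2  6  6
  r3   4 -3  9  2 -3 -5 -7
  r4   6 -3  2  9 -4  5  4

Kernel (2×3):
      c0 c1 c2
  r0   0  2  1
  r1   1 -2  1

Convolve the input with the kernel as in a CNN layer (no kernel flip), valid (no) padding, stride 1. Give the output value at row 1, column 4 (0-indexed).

-11

The receptive field on the input at this output position is [-7 -6 9 / -2 6 6]. Elementwise product with the kernel and sum: -6·2 + 9·1 + -2·1 + 6·-2 + 6·1.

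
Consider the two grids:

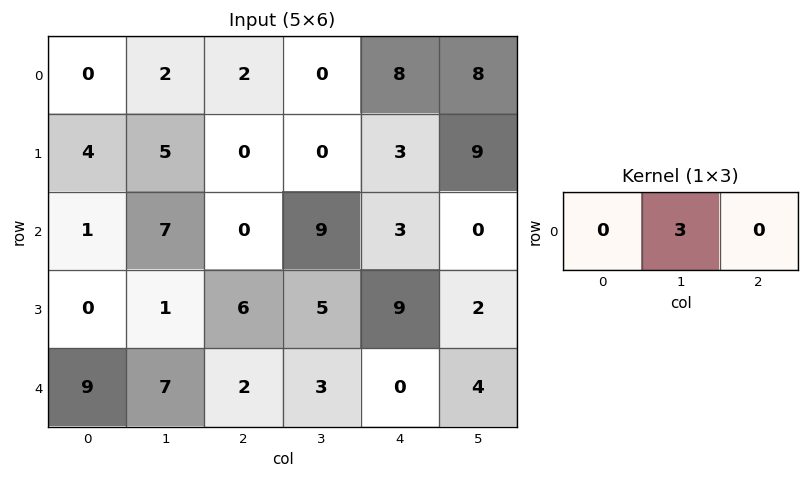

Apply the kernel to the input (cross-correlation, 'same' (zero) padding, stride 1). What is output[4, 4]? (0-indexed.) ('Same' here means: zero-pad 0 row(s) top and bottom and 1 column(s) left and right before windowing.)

The receptive field on the zero-padded input at this output position is [3 0 4]. Elementwise product with the kernel and sum: 0·3.

0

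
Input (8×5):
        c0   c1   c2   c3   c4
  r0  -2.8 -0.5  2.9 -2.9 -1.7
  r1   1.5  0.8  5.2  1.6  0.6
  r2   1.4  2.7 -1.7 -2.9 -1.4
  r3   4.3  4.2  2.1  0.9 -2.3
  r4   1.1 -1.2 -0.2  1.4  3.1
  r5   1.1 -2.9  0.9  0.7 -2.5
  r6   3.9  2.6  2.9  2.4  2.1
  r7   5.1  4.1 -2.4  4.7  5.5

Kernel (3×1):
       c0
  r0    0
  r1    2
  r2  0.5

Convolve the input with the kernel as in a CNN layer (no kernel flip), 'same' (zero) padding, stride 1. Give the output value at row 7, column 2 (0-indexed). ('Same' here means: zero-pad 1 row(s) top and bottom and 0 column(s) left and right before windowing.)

-4.8

The receptive field on the zero-padded input at this output position is [2.9 / -2.4 / 0]. Elementwise product with the kernel and sum: -2.4·2 + 0·0.5.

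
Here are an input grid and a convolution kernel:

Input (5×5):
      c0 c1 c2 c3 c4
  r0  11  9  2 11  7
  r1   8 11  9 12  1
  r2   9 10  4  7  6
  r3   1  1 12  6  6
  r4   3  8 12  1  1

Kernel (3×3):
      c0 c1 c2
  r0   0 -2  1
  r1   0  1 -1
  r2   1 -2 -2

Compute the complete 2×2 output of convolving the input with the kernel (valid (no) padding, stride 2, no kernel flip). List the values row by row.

-33 -26
-64 0

Output[0,0]: The receptive field on the input at this output position is [11 9 2 / 8 11 9 / 9 10 4]. Elementwise product with the kernel and sum: 9·-2 + 2·1 + 11·1 + 9·-1 + 9·1 + 10·-2 + 4·-2.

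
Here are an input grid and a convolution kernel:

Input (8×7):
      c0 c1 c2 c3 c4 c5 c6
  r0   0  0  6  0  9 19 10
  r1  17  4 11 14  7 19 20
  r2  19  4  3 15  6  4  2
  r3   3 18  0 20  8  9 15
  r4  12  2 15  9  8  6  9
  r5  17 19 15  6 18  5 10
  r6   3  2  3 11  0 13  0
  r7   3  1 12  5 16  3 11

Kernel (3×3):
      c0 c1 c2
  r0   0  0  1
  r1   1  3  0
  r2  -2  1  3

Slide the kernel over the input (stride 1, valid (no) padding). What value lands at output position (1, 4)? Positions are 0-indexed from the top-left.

The receptive field on the input at this output position is [7 19 20 / 6 4 2 / 8 9 15]. Elementwise product with the kernel and sum: 20·1 + 6·1 + 4·3 + 8·-2 + 9·1 + 15·3.

76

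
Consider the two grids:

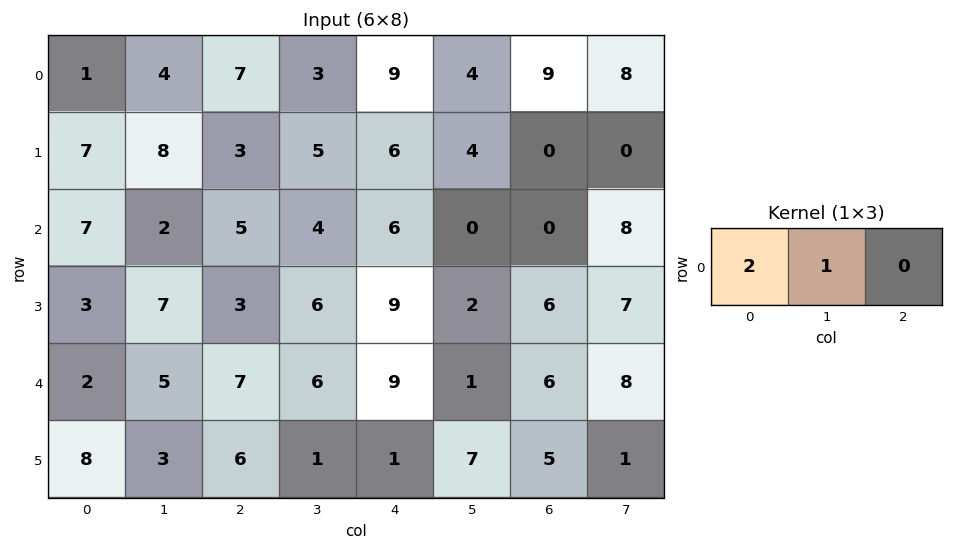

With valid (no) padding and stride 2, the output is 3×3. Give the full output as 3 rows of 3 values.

6 17 22
16 14 12
9 20 19

Output[0,0]: The receptive field on the input at this output position is [1 4 7]. Elementwise product with the kernel and sum: 1·2 + 4·1.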